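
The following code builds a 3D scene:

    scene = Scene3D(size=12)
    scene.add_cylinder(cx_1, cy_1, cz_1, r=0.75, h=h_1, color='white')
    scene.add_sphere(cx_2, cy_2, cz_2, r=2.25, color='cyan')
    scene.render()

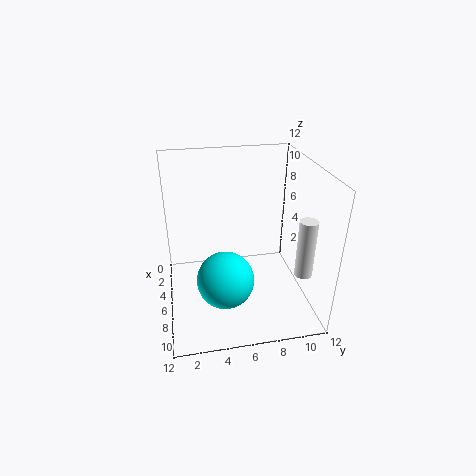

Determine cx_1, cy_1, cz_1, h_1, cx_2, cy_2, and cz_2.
cx_1 = 8
cy_1 = 11.25
cz_1 = 3
h_1 = 5
cx_2 = 8.5
cy_2 = 4.5
cz_2 = 3.75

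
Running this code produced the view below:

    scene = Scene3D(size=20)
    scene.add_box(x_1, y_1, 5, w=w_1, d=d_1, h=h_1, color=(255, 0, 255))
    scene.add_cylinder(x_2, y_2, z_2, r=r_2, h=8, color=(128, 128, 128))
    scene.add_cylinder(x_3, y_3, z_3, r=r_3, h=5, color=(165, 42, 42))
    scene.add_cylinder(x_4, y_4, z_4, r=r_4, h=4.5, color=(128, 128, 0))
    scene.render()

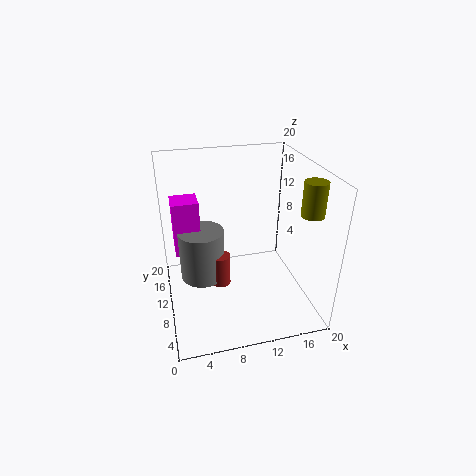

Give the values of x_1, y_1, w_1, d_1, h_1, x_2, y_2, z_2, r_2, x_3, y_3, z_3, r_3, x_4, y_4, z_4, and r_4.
x_1 = 1.5, y_1 = 15, w_1 = 4, d_1 = 4, h_1 = 8.5, x_2 = 5.5, y_2 = 15, z_2 = 1, r_2 = 3.5, x_3 = 8, y_3 = 13, z_3 = 0.5, r_3 = 1.5, x_4 = 18.5, y_4 = 5.5, z_4 = 14.5, r_4 = 1.5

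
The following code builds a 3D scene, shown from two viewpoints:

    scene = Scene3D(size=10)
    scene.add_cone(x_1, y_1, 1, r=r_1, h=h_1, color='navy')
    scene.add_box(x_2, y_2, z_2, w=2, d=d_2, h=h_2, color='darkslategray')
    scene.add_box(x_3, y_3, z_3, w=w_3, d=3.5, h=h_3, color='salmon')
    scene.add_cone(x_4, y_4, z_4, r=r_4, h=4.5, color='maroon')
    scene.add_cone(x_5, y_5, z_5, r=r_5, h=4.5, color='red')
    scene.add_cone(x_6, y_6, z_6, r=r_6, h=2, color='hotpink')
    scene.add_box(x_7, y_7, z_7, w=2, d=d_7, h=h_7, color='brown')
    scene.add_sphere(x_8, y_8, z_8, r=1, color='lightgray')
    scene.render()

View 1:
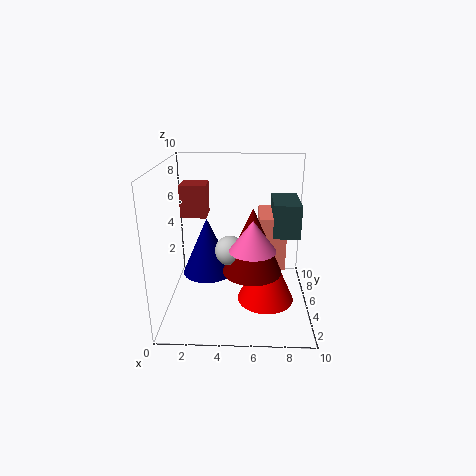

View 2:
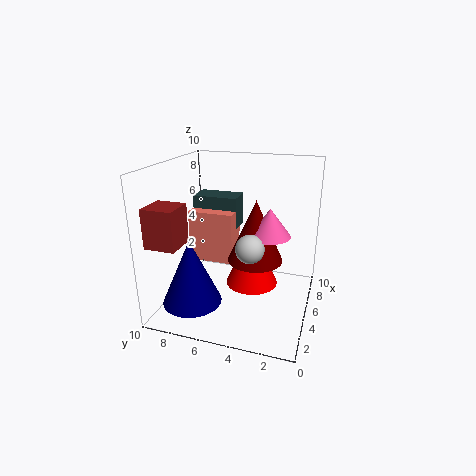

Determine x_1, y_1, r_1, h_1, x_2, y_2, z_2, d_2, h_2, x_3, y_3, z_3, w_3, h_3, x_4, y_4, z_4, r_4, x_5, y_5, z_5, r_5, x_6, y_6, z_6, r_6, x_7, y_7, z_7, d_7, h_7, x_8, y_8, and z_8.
x_1 = 2.5
y_1 = 7.5
r_1 = 2
h_1 = 4.5
x_2 = 7.5
y_2 = 6
z_2 = 4.5
d_2 = 3.5
h_2 = 2.5
x_3 = 6.5
y_3 = 6
z_3 = 2
w_3 = 2
h_3 = 4
x_4 = 6
y_4 = 4
z_4 = 3
r_4 = 2
x_5 = 7
y_5 = 4.5
z_5 = 0.5
r_5 = 2
x_6 = 6
y_6 = 3
z_6 = 5
r_6 = 1.5
x_7 = 0.5
y_7 = 7.5
z_7 = 5.5
d_7 = 2
h_7 = 2.5
x_8 = 4.5
y_8 = 4
z_8 = 4.5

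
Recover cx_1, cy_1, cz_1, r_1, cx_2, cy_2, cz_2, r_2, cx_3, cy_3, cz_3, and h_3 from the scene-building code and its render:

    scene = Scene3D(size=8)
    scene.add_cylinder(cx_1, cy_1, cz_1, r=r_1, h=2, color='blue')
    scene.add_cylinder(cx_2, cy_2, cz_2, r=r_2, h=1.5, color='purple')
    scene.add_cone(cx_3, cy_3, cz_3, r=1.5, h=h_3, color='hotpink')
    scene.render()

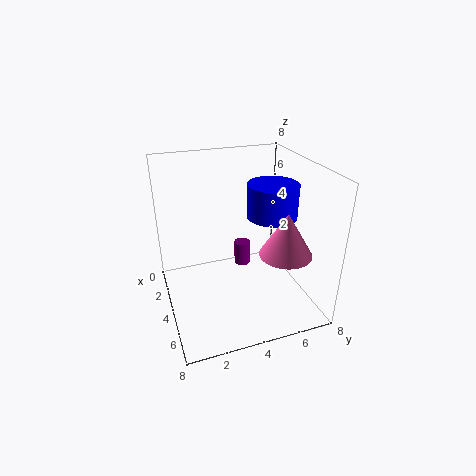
cx_1 = 3
cy_1 = 6.5
cz_1 = 4.5
r_1 = 1.5
cx_2 = 2
cy_2 = 5
cz_2 = 1
r_2 = 0.5
cx_3 = 5
cy_3 = 6.5
cz_3 = 3
h_3 = 2.5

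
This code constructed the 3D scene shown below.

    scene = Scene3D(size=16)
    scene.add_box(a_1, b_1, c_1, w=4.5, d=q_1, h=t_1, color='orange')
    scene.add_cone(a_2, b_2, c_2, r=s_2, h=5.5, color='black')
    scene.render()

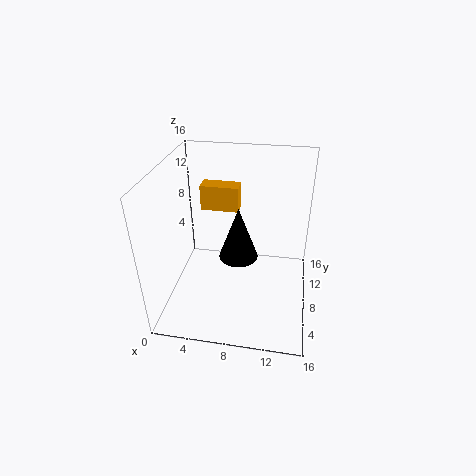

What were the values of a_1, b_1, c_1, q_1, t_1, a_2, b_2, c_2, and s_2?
a_1 = 3
b_1 = 11
c_1 = 9.5
q_1 = 2
t_1 = 3
a_2 = 8.5
b_2 = 5.5
c_2 = 7.5
s_2 = 2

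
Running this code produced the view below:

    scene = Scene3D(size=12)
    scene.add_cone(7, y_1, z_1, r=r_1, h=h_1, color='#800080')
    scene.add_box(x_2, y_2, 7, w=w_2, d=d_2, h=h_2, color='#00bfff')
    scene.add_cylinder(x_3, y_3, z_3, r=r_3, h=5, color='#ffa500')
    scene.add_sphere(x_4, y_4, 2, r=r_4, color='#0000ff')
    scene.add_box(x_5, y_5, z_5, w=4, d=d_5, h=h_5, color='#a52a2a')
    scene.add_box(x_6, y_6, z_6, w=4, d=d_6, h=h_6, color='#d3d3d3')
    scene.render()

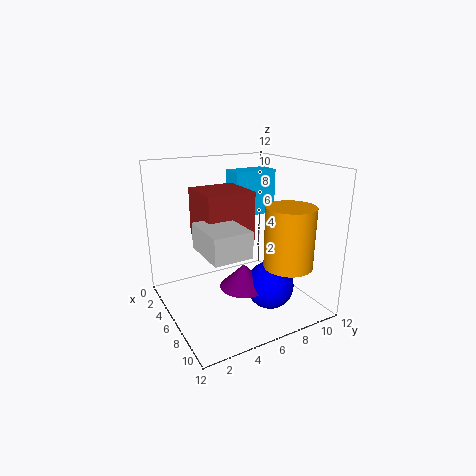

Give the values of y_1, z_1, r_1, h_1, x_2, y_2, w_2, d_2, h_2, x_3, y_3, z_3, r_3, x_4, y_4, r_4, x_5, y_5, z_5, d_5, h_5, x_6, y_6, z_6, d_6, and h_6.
y_1 = 6, z_1 = 2, r_1 = 2, h_1 = 2, x_2 = 2, y_2 = 7, w_2 = 2, d_2 = 4, h_2 = 4, x_3 = 9, y_3 = 9, z_3 = 4, r_3 = 2, x_4 = 8, y_4 = 8, r_4 = 2, x_5 = 3, y_5 = 3, z_5 = 6, d_5 = 4, h_5 = 4, x_6 = 6, y_6 = 2, z_6 = 6, d_6 = 3, h_6 = 2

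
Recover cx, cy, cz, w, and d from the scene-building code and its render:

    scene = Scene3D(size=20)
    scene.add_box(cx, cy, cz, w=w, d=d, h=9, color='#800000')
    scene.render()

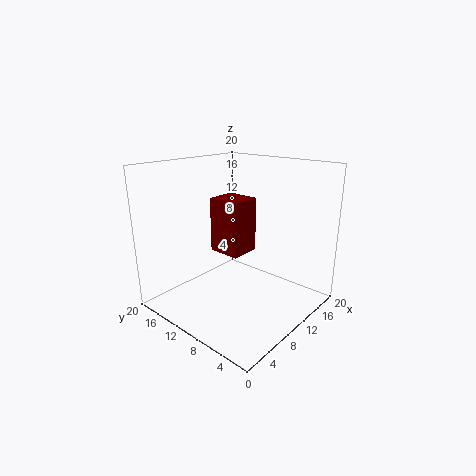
cx = 13.5
cy = 13.5
cz = 4.5
w = 5
d = 5.5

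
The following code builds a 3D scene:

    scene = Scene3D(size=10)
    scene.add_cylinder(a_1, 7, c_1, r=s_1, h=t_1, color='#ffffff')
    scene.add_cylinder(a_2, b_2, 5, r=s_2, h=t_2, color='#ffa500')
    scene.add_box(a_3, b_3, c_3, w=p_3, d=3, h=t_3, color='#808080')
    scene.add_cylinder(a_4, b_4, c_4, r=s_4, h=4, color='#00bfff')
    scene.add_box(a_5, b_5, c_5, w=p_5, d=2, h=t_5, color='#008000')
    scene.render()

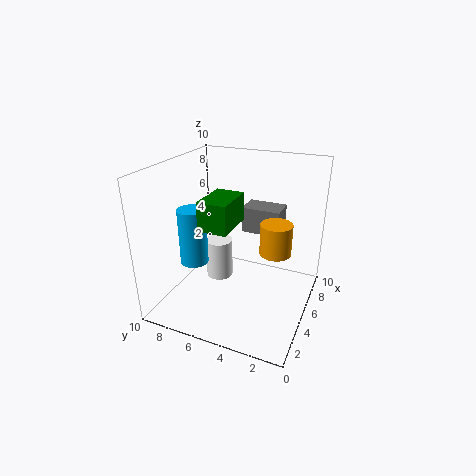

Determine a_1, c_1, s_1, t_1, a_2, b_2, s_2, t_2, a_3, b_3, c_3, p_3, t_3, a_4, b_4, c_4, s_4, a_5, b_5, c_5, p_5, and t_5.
a_1 = 6, c_1 = 1, s_1 = 1, t_1 = 3, a_2 = 4, b_2 = 2, s_2 = 1, t_2 = 2, a_3 = 8, b_3 = 3, c_3 = 4, p_3 = 2, t_3 = 2, a_4 = 4, b_4 = 8, c_4 = 3, s_4 = 1, a_5 = 3, b_5 = 5, c_5 = 6, p_5 = 3, t_5 = 2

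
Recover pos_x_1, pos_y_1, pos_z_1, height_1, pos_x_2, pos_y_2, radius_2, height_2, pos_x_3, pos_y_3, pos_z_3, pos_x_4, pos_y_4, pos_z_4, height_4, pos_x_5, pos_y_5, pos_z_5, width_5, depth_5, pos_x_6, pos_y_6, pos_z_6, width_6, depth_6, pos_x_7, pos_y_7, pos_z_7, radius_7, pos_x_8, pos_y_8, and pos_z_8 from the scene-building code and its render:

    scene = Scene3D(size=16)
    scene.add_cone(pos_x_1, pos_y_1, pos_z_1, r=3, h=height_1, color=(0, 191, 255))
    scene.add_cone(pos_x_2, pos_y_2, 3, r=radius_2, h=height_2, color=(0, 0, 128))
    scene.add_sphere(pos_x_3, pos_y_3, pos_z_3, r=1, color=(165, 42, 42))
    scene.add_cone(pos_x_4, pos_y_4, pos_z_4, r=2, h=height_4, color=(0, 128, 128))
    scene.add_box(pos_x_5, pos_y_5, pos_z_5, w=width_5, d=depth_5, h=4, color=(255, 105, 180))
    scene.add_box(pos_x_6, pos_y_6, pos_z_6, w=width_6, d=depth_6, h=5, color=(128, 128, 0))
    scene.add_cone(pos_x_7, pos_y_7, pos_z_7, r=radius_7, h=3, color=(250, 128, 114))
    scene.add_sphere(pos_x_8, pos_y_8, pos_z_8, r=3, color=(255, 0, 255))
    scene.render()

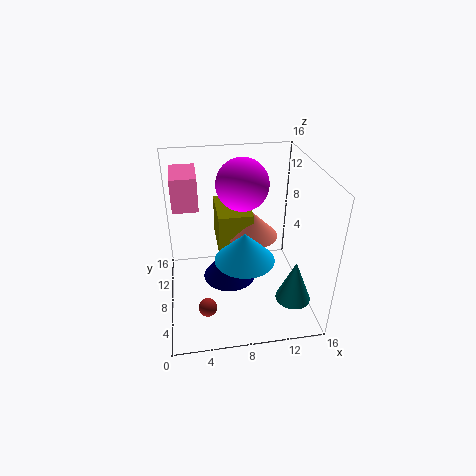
pos_x_1 = 8
pos_y_1 = 4
pos_z_1 = 8
height_1 = 3
pos_x_2 = 7
pos_y_2 = 8
radius_2 = 3
height_2 = 4
pos_x_3 = 4
pos_y_3 = 4
pos_z_3 = 2
pos_x_4 = 14
pos_y_4 = 5
pos_z_4 = 1
height_4 = 5
pos_x_5 = 1
pos_y_5 = 11
pos_z_5 = 10
width_5 = 3
depth_5 = 5
pos_x_6 = 6
pos_y_6 = 9
pos_z_6 = 5
width_6 = 4
depth_6 = 6
pos_x_7 = 10
pos_y_7 = 10
pos_z_7 = 7
radius_7 = 3
pos_x_8 = 9
pos_y_8 = 11
pos_z_8 = 13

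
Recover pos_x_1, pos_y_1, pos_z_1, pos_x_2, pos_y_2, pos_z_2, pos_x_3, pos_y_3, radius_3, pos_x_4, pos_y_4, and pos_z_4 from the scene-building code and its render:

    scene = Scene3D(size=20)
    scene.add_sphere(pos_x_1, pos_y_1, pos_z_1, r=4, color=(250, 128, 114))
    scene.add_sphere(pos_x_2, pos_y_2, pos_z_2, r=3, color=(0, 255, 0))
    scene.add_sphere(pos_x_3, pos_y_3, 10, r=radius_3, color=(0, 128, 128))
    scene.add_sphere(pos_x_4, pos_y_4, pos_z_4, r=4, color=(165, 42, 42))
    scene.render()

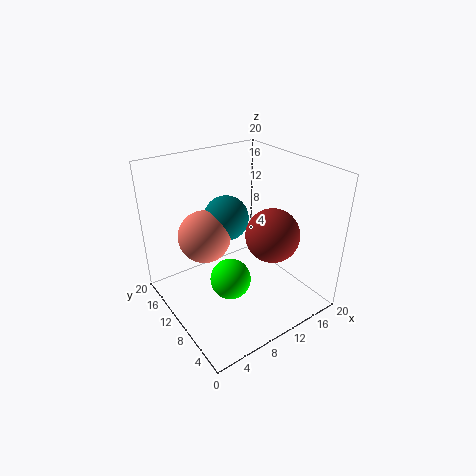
pos_x_1 = 8; pos_y_1 = 16; pos_z_1 = 8; pos_x_2 = 9; pos_y_2 = 10.5; pos_z_2 = 3; pos_x_3 = 12; pos_y_3 = 16; radius_3 = 3.5; pos_x_4 = 15.5; pos_y_4 = 9; pos_z_4 = 9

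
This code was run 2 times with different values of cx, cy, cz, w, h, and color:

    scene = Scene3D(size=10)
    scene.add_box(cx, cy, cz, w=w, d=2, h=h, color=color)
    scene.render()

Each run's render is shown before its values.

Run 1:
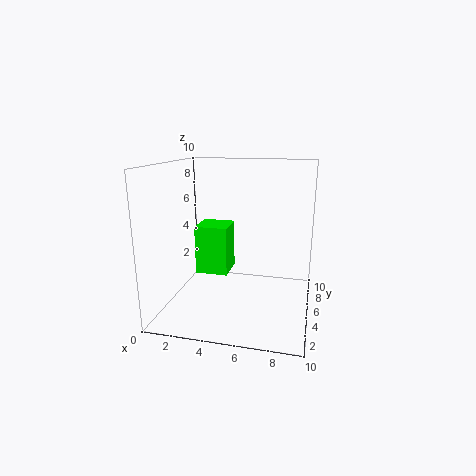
cx = 3, cy = 2, cz = 3.5, w = 2, h = 3, color = 'lime'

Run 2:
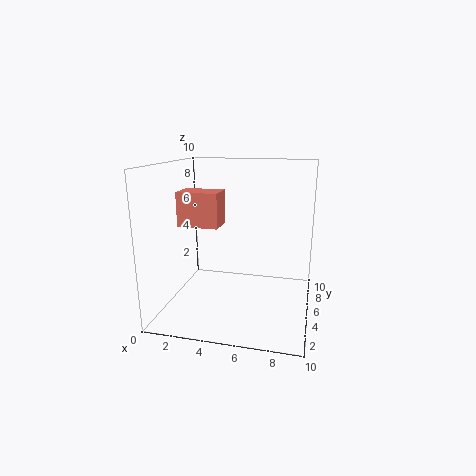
cx = 0.5, cy = 5, cz = 5.5, w = 3, h = 2.5, color = 'salmon'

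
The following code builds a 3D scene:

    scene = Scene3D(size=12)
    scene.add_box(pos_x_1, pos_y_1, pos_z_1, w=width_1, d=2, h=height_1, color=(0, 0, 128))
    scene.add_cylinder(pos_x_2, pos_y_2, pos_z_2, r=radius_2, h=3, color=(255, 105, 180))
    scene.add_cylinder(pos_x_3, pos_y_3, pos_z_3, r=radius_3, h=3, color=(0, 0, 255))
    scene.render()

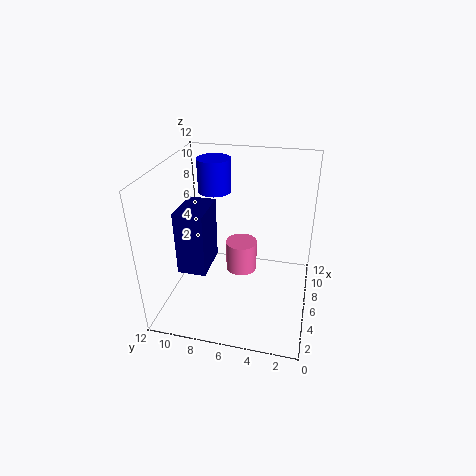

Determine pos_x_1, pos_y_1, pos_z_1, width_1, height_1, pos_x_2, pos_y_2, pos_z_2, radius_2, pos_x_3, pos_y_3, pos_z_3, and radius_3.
pos_x_1 = 0.5; pos_y_1 = 7; pos_z_1 = 6; width_1 = 3; height_1 = 4.5; pos_x_2 = 9.5; pos_y_2 = 6.5; pos_z_2 = 0.5; radius_2 = 1.5; pos_x_3 = 9.5; pos_y_3 = 9; pos_z_3 = 8.5; radius_3 = 1.5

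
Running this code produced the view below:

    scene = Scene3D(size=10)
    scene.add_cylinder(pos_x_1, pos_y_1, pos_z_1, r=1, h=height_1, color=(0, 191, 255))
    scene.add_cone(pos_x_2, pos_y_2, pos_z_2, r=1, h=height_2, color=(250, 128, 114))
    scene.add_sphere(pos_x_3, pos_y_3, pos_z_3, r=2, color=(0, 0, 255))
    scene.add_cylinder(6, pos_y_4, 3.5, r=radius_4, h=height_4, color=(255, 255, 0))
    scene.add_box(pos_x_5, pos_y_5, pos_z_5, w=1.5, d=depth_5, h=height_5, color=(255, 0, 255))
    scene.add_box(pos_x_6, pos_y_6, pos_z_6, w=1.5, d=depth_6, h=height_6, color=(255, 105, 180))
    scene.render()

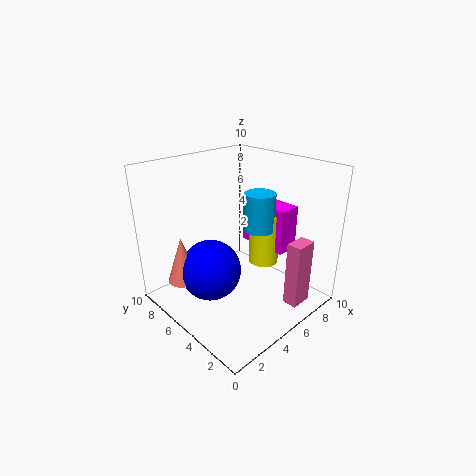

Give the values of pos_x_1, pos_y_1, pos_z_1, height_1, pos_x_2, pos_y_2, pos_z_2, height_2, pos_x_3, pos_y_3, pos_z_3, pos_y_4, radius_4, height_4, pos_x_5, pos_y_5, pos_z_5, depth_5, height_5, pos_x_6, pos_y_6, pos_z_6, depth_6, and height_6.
pos_x_1 = 5.5
pos_y_1 = 3.5
pos_z_1 = 6
height_1 = 2.5
pos_x_2 = 1
pos_y_2 = 6
pos_z_2 = 3
height_2 = 3
pos_x_3 = 2.5
pos_y_3 = 5
pos_z_3 = 3.5
pos_y_4 = 3.5
radius_4 = 1
height_4 = 3.5
pos_x_5 = 6
pos_y_5 = 2
pos_z_5 = 4.5
depth_5 = 3.5
height_5 = 3
pos_x_6 = 6
pos_y_6 = 0.5
pos_z_6 = 1
depth_6 = 1
height_6 = 4.5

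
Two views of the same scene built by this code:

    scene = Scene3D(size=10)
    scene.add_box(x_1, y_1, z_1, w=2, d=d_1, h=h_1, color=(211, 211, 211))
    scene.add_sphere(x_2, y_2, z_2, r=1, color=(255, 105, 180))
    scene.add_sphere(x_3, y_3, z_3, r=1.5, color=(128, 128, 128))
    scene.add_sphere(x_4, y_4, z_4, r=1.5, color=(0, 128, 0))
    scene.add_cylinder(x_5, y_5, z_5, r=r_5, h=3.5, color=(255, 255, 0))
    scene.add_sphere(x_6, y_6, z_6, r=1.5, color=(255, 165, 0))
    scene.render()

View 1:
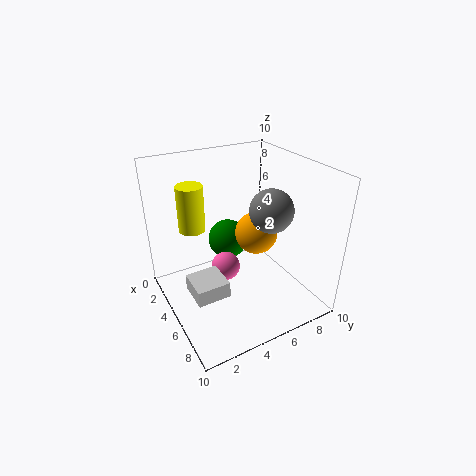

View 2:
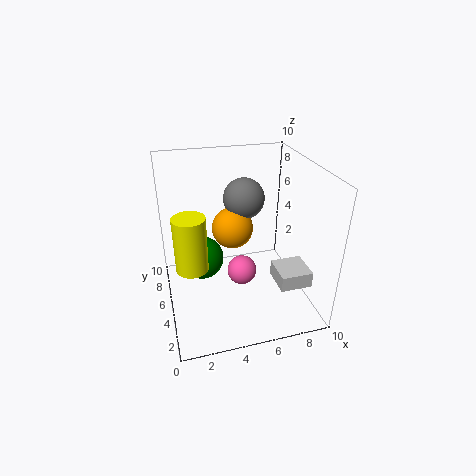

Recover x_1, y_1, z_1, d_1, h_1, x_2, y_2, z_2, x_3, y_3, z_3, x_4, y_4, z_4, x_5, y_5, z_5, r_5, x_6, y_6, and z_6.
x_1 = 6.5, y_1 = 0.5, z_1 = 3.5, d_1 = 2, h_1 = 1, x_2 = 5, y_2 = 4, z_2 = 3, x_3 = 6, y_3 = 7, z_3 = 7, x_4 = 2.5, y_4 = 5.5, z_4 = 3.5, x_5 = 1.5, y_5 = 3, z_5 = 4.5, r_5 = 1, x_6 = 5, y_6 = 6.5, z_6 = 5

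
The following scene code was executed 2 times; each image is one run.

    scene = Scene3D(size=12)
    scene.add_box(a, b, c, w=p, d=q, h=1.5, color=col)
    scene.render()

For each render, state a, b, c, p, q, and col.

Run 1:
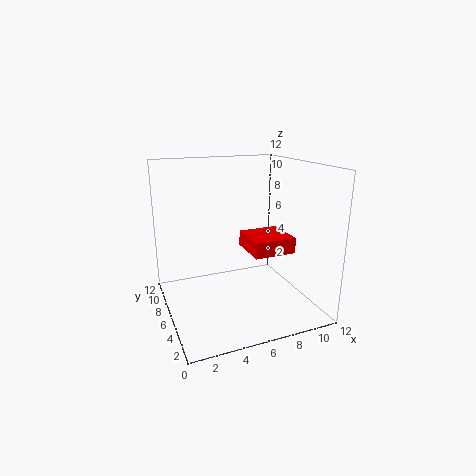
a = 8; b = 6.5; c = 3.5; p = 4; q = 4; col = 'red'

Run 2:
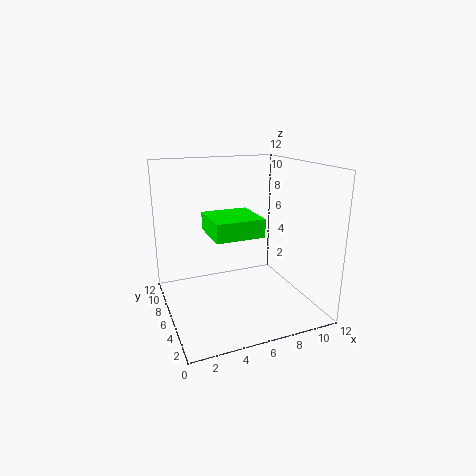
a = 3.5; b = 4; c = 6.5; p = 4; q = 4; col = 'lime'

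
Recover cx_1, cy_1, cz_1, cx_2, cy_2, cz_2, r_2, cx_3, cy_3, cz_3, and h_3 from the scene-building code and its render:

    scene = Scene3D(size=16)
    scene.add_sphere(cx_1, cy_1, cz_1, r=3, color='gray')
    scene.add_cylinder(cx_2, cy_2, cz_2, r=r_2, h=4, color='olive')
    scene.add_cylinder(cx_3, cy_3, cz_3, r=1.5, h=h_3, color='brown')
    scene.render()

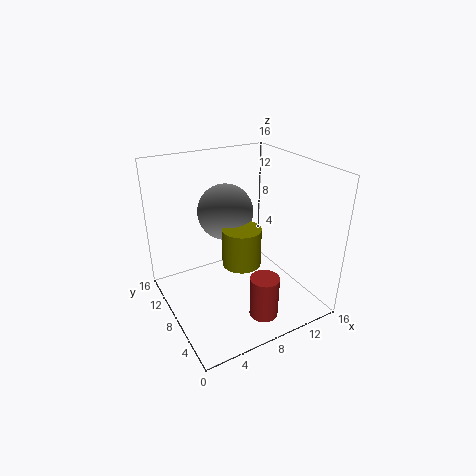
cx_1 = 7
cy_1 = 9
cz_1 = 11
cx_2 = 7
cy_2 = 5.5
cz_2 = 6.5
r_2 = 2
cx_3 = 8
cy_3 = 2.5
cz_3 = 1.5
h_3 = 4.5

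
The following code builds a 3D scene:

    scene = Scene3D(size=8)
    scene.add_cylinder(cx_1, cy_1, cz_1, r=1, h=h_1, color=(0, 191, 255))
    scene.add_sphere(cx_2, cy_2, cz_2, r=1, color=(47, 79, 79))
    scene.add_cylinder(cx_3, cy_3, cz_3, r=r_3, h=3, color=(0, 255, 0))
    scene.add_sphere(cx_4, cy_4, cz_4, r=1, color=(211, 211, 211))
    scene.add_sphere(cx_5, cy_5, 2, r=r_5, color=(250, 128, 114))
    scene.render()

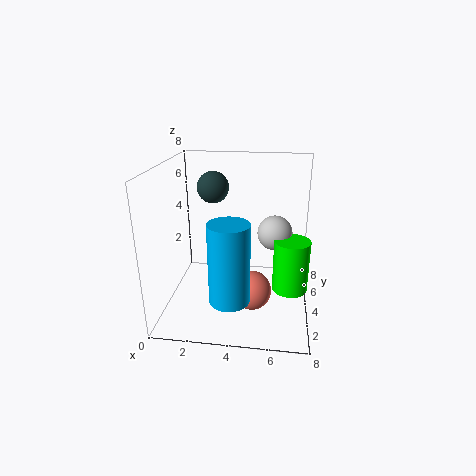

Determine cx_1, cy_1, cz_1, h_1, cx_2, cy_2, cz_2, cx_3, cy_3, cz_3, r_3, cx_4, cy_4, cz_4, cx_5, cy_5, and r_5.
cx_1 = 4; cy_1 = 1; cz_1 = 2; h_1 = 4; cx_2 = 2; cy_2 = 7; cz_2 = 6; cx_3 = 7; cy_3 = 4; cz_3 = 1; r_3 = 1; cx_4 = 6; cy_4 = 5; cz_4 = 4; cx_5 = 5; cy_5 = 2; r_5 = 1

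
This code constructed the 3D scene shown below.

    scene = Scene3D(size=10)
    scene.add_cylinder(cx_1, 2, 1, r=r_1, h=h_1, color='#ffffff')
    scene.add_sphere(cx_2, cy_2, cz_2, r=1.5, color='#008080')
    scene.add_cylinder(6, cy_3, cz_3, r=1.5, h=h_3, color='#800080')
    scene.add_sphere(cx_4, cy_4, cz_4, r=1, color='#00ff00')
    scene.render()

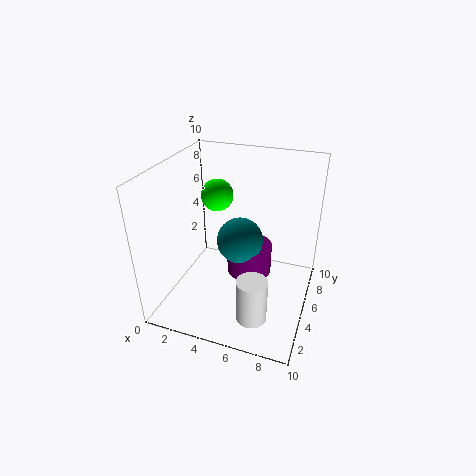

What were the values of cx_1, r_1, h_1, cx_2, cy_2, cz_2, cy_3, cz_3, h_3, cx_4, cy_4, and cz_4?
cx_1 = 7; r_1 = 1; h_1 = 3; cx_2 = 5.5; cy_2 = 4; cz_2 = 5.5; cy_3 = 4.5; cz_3 = 3; h_3 = 2; cx_4 = 4; cy_4 = 4; cz_4 = 8.5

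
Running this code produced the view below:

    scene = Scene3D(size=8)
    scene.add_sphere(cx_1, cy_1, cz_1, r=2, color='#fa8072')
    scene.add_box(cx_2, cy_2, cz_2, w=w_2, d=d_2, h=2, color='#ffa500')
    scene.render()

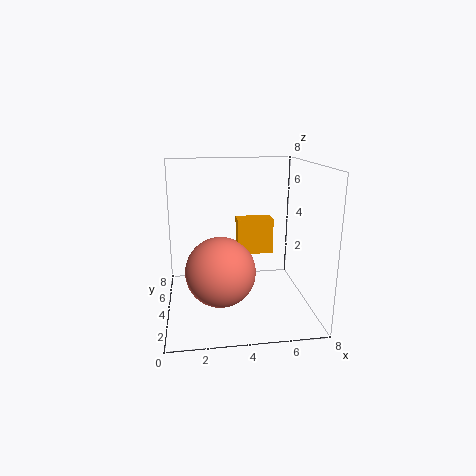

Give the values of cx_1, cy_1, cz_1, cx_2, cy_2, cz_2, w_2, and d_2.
cx_1 = 3
cy_1 = 4
cz_1 = 2
cx_2 = 4
cy_2 = 4
cz_2 = 3
w_2 = 2
d_2 = 1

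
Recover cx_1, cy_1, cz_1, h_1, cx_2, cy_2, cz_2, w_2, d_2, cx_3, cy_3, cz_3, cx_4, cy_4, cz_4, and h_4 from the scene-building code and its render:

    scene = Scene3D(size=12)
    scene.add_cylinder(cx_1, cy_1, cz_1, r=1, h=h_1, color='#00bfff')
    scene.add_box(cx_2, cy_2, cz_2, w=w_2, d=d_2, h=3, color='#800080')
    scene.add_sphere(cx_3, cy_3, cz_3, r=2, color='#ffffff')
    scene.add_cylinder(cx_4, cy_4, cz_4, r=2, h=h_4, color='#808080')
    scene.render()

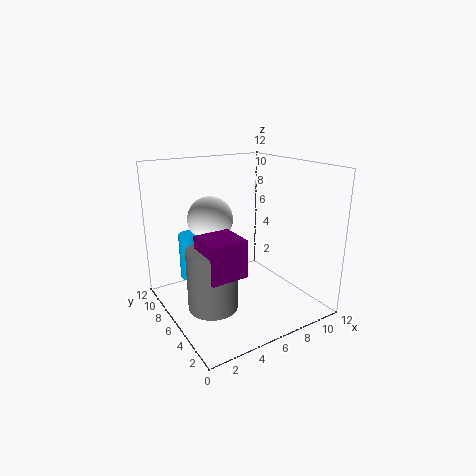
cx_1 = 3; cy_1 = 9; cz_1 = 2; h_1 = 4; cx_2 = 2; cy_2 = 3; cz_2 = 4; w_2 = 3; d_2 = 3; cx_3 = 5; cy_3 = 9; cz_3 = 7; cx_4 = 3; cy_4 = 5; cz_4 = 1; h_4 = 5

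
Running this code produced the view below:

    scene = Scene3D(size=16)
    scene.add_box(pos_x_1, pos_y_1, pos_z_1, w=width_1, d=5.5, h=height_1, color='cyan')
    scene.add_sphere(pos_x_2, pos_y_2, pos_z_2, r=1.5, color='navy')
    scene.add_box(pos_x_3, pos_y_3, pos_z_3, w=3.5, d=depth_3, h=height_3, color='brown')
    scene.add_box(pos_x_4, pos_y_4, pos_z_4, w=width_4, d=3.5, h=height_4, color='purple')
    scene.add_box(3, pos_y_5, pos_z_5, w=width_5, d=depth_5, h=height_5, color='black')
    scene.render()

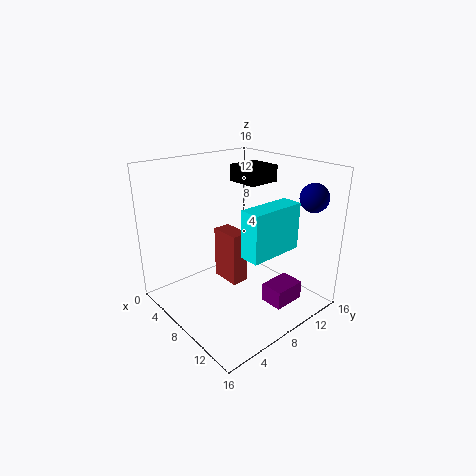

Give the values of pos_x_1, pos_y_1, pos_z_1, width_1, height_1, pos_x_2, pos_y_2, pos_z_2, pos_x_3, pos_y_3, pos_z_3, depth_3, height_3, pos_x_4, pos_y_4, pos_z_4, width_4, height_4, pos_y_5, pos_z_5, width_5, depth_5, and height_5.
pos_x_1 = 13; pos_y_1 = 4; pos_z_1 = 9; width_1 = 2; height_1 = 4.5; pos_x_2 = 14; pos_y_2 = 13; pos_z_2 = 13; pos_x_3 = 5; pos_y_3 = 7; pos_z_3 = 2.5; depth_3 = 2; height_3 = 6; pos_x_4 = 12; pos_y_4 = 8; pos_z_4 = 2; width_4 = 2.5; height_4 = 2; pos_y_5 = 11; pos_z_5 = 13; width_5 = 4; depth_5 = 4; height_5 = 2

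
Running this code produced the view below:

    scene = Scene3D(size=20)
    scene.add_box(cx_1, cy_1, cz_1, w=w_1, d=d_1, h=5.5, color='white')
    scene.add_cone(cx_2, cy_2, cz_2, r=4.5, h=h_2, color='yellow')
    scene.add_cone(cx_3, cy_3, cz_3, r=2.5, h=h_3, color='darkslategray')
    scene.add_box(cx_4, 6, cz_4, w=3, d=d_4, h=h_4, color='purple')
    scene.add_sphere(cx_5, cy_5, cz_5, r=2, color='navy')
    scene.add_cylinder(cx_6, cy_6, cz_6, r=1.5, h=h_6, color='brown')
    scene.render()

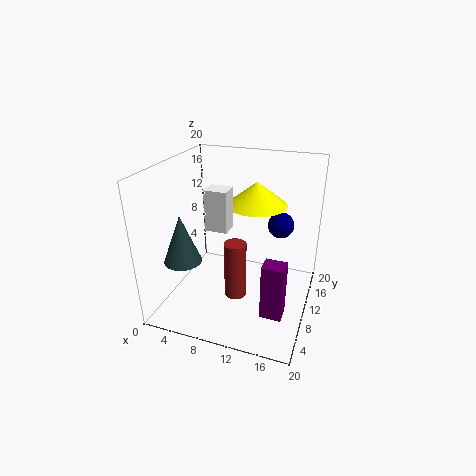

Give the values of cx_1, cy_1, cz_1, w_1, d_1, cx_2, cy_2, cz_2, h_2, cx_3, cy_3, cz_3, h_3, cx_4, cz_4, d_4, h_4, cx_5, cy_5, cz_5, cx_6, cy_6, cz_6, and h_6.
cx_1 = 6.5
cy_1 = 7
cz_1 = 12
w_1 = 3
d_1 = 2.5
cx_2 = 11
cy_2 = 15.5
cz_2 = 13
h_2 = 3.5
cx_3 = 4
cy_3 = 5
cz_3 = 8
h_3 = 6.5
cx_4 = 14.5
cz_4 = 0.5
d_4 = 2.5
h_4 = 8
cx_5 = 14.5
cy_5 = 17
cz_5 = 9.5
cx_6 = 10.5
cy_6 = 7.5
cz_6 = 2.5
h_6 = 8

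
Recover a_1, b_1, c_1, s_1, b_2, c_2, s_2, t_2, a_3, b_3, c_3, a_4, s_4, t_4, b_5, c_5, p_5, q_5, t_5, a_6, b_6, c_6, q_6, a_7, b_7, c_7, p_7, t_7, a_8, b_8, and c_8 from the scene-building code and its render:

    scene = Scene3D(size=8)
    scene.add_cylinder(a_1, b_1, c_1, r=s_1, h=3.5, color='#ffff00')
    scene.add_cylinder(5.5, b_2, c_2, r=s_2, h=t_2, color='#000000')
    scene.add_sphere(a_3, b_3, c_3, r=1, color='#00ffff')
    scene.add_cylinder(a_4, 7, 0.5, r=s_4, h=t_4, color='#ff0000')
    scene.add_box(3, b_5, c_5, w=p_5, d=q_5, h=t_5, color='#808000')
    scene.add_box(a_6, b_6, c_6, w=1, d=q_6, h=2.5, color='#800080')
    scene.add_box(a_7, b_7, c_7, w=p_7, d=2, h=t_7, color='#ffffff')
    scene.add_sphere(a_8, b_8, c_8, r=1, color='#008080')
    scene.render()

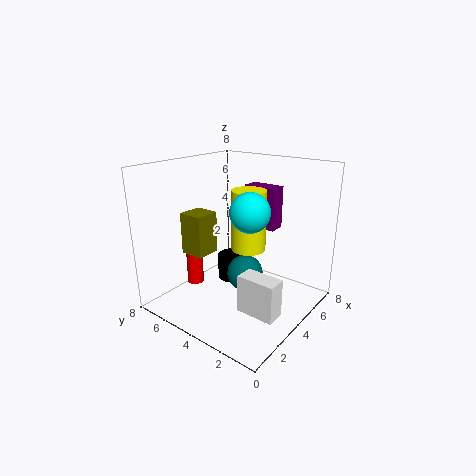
a_1 = 5
b_1 = 4
c_1 = 3
s_1 = 1
b_2 = 5.5
c_2 = 0.5
s_2 = 1
t_2 = 1.5
a_3 = 3
b_3 = 2.5
c_3 = 6
a_4 = 3.5
s_4 = 0.5
t_4 = 3.5
b_5 = 6
c_5 = 2.5
p_5 = 1.5
q_5 = 1.5
t_5 = 2.5
a_6 = 6
b_6 = 3
c_6 = 4
q_6 = 2
a_7 = 2
b_7 = 0.5
c_7 = 1
p_7 = 1
t_7 = 2
a_8 = 4
b_8 = 3.5
c_8 = 2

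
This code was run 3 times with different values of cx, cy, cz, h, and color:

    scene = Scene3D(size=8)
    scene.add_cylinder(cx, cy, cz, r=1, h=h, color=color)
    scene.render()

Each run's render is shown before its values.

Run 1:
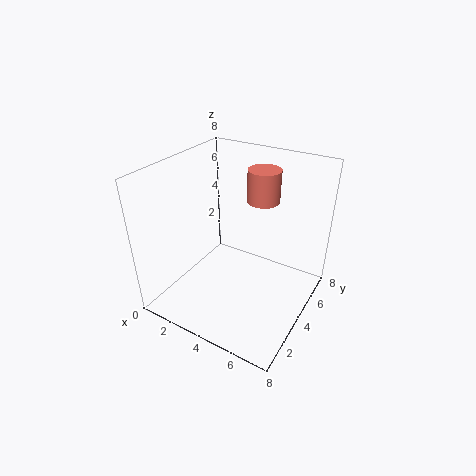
cx = 4
cy = 7
cz = 5
h = 2
color = 'salmon'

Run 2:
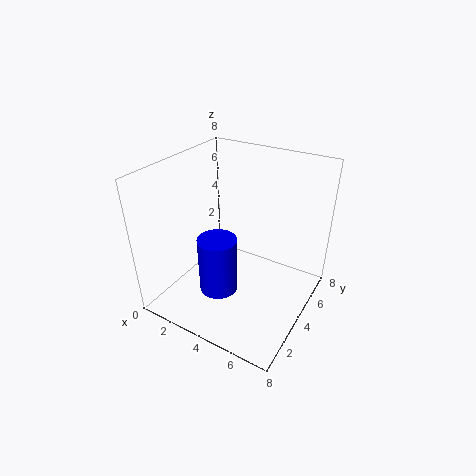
cx = 4
cy = 2
cz = 2
h = 3
color = 'blue'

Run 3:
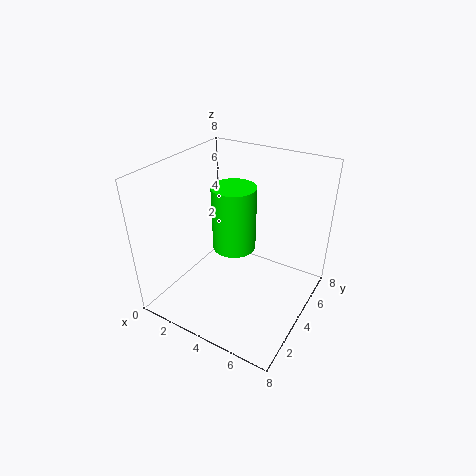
cx = 5
cy = 2
cz = 5
h = 3
color = 'lime'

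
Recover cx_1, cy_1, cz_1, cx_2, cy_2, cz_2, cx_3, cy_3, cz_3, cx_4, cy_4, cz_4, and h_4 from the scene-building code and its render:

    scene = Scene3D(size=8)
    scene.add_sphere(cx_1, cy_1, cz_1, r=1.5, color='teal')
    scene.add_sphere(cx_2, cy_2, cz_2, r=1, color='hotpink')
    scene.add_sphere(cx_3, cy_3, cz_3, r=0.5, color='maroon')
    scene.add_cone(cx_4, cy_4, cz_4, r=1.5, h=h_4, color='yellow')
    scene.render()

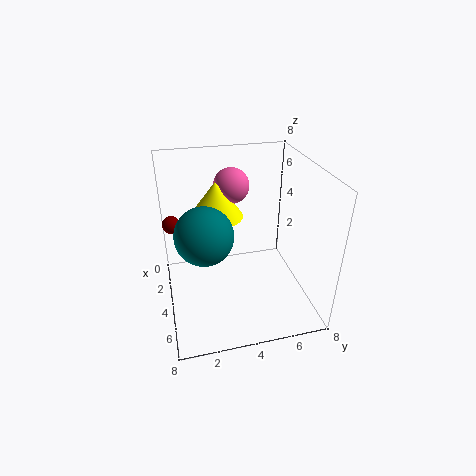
cx_1 = 5; cy_1 = 2; cz_1 = 5; cx_2 = 2.5; cy_2 = 4; cz_2 = 6.5; cx_3 = 2.5; cy_3 = 0.5; cz_3 = 4.5; cx_4 = 3; cy_4 = 3; cz_4 = 5; h_4 = 2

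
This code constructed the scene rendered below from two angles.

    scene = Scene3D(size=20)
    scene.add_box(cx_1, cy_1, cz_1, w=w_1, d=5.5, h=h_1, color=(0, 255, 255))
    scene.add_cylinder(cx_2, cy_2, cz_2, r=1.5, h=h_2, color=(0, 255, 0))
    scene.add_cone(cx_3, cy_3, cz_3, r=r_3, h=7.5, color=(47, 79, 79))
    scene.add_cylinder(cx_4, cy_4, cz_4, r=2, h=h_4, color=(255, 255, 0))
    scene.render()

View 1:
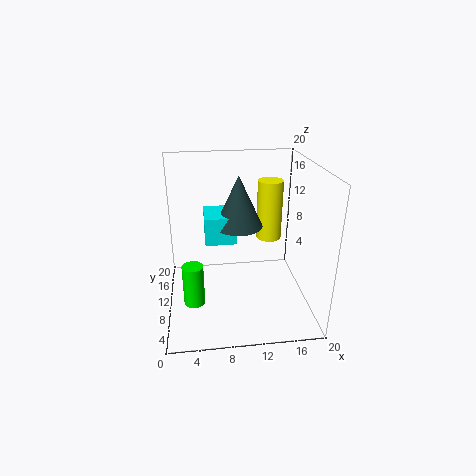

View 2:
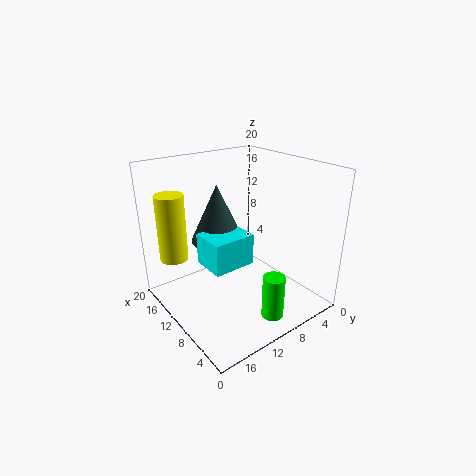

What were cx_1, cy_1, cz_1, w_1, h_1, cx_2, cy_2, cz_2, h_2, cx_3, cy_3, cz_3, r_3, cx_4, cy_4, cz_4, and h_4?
cx_1 = 5.5; cy_1 = 11; cz_1 = 8.5; w_1 = 4.5; h_1 = 4; cx_2 = 3.5; cy_2 = 9; cz_2 = 0.5; h_2 = 6; cx_3 = 10.5; cy_3 = 13; cz_3 = 10.5; r_3 = 3.5; cx_4 = 16; cy_4 = 17; cz_4 = 6.5; h_4 = 9.5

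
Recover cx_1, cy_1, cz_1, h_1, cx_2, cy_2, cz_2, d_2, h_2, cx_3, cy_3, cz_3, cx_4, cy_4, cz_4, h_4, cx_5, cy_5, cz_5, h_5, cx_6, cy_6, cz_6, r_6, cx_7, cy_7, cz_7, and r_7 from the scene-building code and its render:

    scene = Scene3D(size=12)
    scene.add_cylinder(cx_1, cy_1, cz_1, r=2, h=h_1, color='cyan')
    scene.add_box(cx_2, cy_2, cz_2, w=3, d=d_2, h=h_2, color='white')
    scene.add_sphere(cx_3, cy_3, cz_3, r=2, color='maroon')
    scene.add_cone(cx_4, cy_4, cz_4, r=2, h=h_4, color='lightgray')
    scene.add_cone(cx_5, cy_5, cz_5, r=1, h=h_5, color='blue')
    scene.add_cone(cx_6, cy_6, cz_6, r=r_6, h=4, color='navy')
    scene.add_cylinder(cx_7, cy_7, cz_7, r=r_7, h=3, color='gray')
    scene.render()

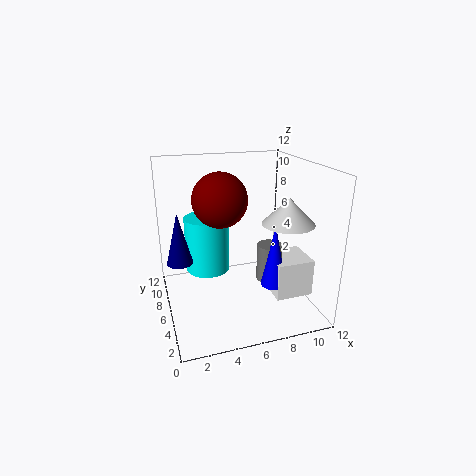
cx_1 = 4
cy_1 = 9
cz_1 = 2
h_1 = 5
cx_2 = 8
cy_2 = 2
cz_2 = 2
d_2 = 3
h_2 = 3
cx_3 = 4
cy_3 = 4
cz_3 = 10
cx_4 = 9
cy_4 = 3
cz_4 = 8
h_4 = 2
cx_5 = 8
cy_5 = 3
cz_5 = 3
h_5 = 5
cx_6 = 1
cy_6 = 5
cz_6 = 5
r_6 = 1
cx_7 = 8
cy_7 = 4
cz_7 = 3
r_7 = 1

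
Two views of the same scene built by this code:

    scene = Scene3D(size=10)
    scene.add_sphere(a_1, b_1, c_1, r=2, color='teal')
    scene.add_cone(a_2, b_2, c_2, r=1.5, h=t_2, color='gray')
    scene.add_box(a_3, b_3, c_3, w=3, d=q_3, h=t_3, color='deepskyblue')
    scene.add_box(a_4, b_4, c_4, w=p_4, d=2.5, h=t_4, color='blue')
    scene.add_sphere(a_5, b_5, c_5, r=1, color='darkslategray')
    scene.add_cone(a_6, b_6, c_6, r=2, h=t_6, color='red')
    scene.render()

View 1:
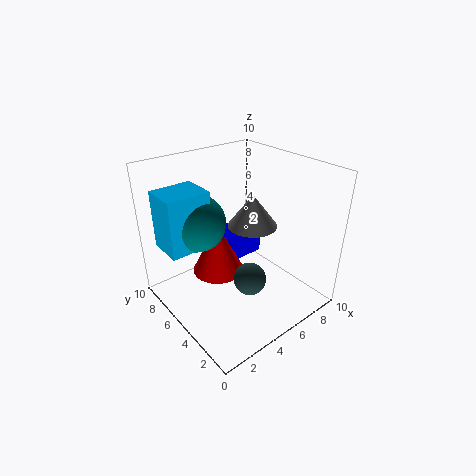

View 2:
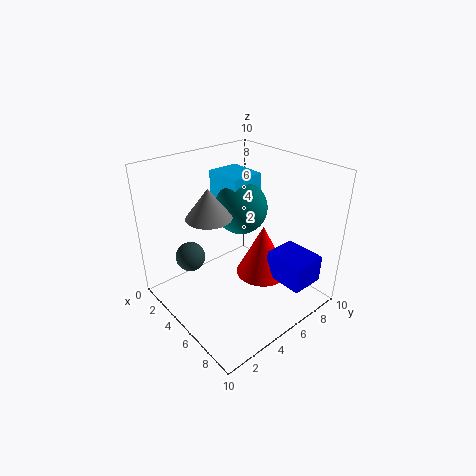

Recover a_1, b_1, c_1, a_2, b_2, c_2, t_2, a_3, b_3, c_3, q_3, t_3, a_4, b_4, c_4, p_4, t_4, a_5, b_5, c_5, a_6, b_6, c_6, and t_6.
a_1 = 3, b_1 = 7, c_1 = 6, a_2 = 4.5, b_2 = 3, c_2 = 7, t_2 = 2, a_3 = 0.5, b_3 = 6, c_3 = 4.5, q_3 = 2.5, t_3 = 4, a_4 = 6, b_4 = 7, c_4 = 1.5, p_4 = 3, t_4 = 2, a_5 = 3.5, b_5 = 2, c_5 = 4, a_6 = 5, b_6 = 7.5, c_6 = 1, t_6 = 4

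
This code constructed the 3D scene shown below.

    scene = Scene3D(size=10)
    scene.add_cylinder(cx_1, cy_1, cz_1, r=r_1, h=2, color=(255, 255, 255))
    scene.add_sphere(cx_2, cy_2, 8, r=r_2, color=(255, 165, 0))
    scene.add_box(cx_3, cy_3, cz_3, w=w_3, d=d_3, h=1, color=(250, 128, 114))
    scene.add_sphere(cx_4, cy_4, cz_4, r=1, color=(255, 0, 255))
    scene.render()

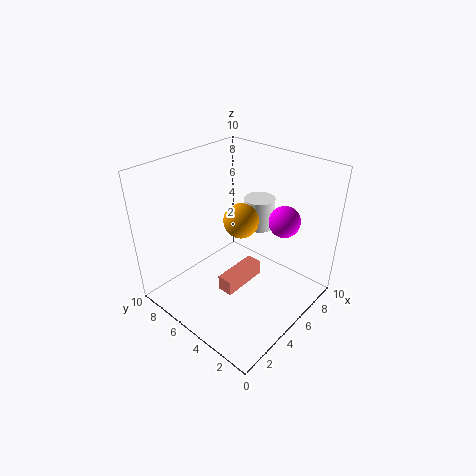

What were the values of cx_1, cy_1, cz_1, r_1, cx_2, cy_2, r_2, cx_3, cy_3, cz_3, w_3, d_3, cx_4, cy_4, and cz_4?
cx_1 = 6, cy_1 = 4, cz_1 = 6, r_1 = 1, cx_2 = 3, cy_2 = 3, r_2 = 1, cx_3 = 2, cy_3 = 3, cz_3 = 3, w_3 = 3, d_3 = 1, cx_4 = 6, cy_4 = 2, cz_4 = 7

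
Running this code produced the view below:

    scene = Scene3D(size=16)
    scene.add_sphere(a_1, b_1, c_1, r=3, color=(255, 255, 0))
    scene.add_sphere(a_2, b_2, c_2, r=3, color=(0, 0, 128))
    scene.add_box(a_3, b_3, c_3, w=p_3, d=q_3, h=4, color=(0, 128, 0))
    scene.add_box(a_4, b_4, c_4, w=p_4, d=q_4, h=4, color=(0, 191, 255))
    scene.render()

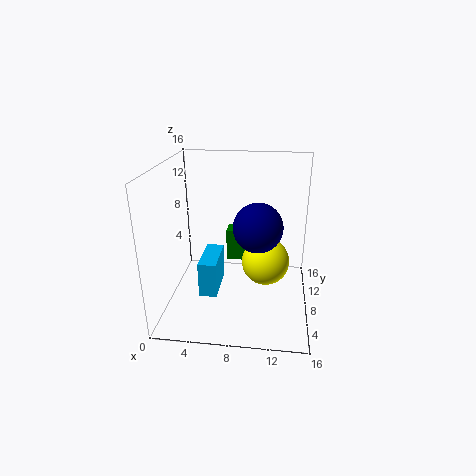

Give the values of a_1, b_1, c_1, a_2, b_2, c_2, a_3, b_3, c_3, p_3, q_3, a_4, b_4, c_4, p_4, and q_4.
a_1 = 11, b_1 = 12, c_1 = 3, a_2 = 10, b_2 = 11, c_2 = 8, a_3 = 6, b_3 = 12, c_3 = 3, p_3 = 3, q_3 = 2, a_4 = 4, b_4 = 5, c_4 = 2, p_4 = 2, q_4 = 5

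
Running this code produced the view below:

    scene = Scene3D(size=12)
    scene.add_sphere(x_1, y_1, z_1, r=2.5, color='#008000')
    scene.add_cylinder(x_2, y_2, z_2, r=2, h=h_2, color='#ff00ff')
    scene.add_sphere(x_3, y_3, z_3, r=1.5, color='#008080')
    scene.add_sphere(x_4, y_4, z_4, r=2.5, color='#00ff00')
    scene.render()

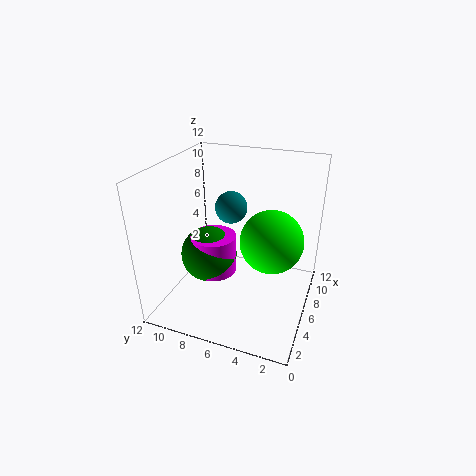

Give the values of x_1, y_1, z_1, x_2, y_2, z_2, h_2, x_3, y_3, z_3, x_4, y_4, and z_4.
x_1 = 6.5, y_1 = 9, z_1 = 3.5, x_2 = 6.5, y_2 = 8.5, z_2 = 2, h_2 = 3.5, x_3 = 9.5, y_3 = 8, z_3 = 7, x_4 = 5.5, y_4 = 3, z_4 = 6.5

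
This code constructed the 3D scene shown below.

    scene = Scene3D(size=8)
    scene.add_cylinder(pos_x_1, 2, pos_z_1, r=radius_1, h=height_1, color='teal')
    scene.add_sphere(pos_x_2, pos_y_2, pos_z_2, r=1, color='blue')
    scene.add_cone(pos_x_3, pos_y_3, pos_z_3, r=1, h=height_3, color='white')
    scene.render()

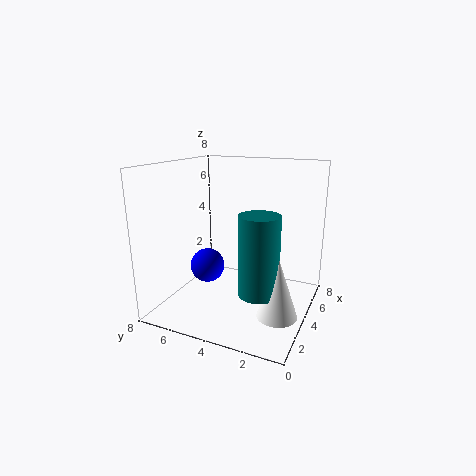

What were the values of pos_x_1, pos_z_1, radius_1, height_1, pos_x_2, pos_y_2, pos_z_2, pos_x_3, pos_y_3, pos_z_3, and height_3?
pos_x_1 = 2; pos_z_1 = 2; radius_1 = 1; height_1 = 4; pos_x_2 = 4; pos_y_2 = 6; pos_z_2 = 2; pos_x_3 = 2; pos_y_3 = 1; pos_z_3 = 1; height_3 = 3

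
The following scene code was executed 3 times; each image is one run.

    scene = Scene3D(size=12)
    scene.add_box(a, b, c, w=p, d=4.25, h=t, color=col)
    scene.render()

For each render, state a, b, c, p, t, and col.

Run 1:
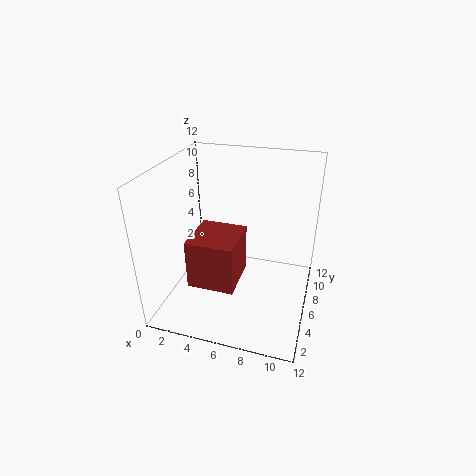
a = 2.25; b = 3.5; c = 2; p = 4; t = 4.25; col = 'brown'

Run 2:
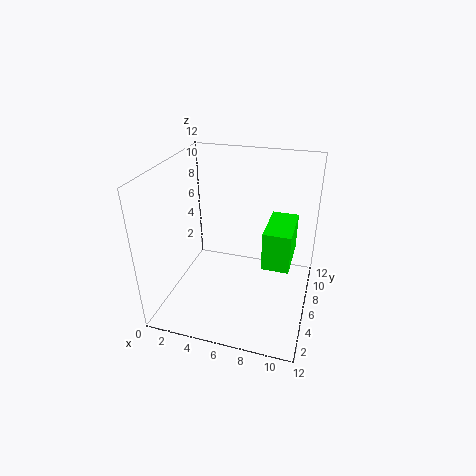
a = 8.25; b = 5; c = 4; p = 2.25; t = 3.25; col = 'lime'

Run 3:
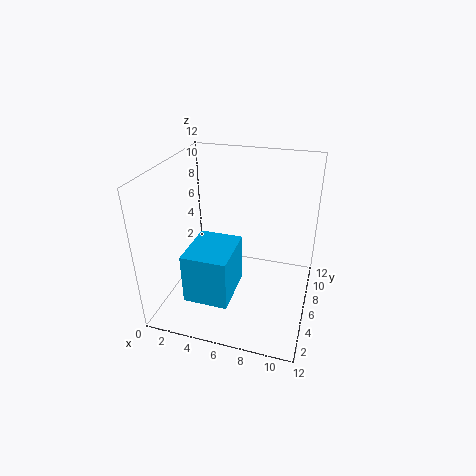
a = 3; b = 1.25; c = 2.5; p = 3.5; t = 4; col = 'deepskyblue'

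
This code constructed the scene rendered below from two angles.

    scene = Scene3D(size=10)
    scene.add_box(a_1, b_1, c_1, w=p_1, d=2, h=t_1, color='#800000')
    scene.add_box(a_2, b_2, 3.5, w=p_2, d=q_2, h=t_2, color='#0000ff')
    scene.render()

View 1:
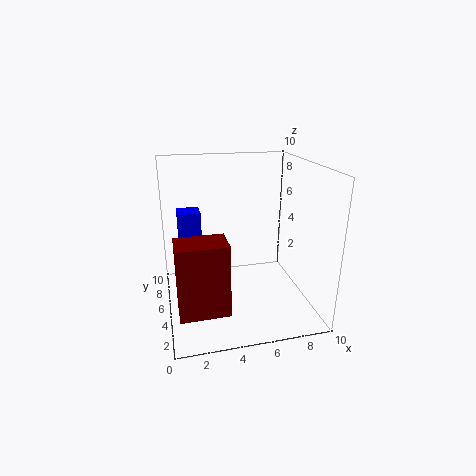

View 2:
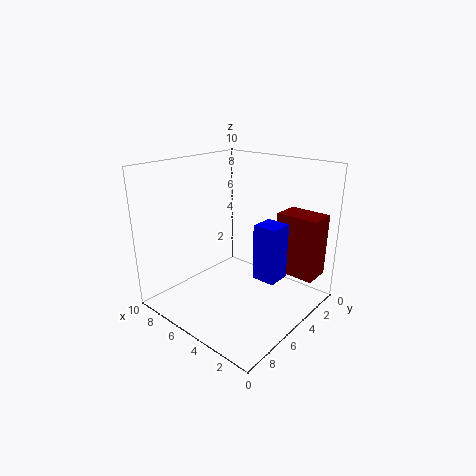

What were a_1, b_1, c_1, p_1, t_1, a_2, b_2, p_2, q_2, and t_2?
a_1 = 0.5, b_1 = 0.5, c_1 = 2, p_1 = 3, t_1 = 4.5, a_2 = 1, b_2 = 5, p_2 = 1.5, q_2 = 1.5, t_2 = 3.5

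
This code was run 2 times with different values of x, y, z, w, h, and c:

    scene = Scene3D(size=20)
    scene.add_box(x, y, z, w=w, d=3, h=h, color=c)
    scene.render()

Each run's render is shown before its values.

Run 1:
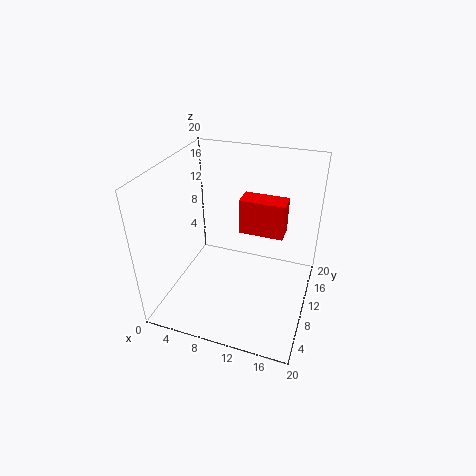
x = 9.75; y = 11; z = 10.25; w = 6.25; h = 5; c = 'red'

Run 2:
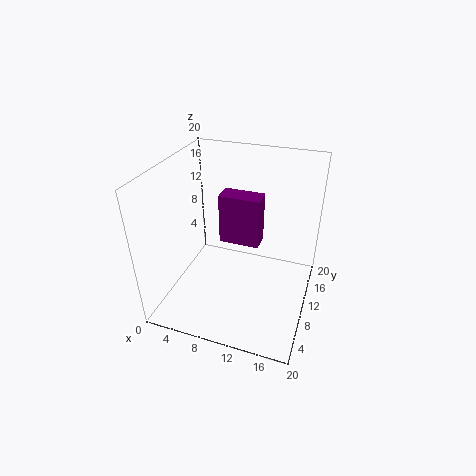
x = 6.25; y = 12.25; z = 7.25; w = 6; h = 7.5; c = 'purple'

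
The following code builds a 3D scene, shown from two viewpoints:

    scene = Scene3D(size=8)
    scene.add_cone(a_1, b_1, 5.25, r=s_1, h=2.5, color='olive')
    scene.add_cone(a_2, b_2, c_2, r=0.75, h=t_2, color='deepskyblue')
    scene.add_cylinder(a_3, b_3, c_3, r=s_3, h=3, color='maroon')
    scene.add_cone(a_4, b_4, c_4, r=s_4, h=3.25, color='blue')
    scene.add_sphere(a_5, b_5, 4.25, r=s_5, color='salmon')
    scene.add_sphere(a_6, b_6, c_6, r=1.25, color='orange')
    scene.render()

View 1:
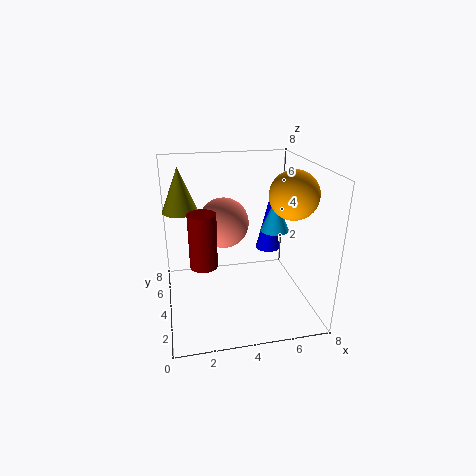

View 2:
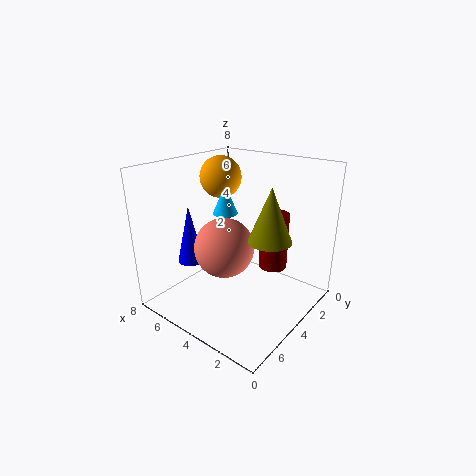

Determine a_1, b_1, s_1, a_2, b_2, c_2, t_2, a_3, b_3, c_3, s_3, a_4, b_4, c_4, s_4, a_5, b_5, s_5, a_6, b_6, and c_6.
a_1 = 1
b_1 = 5.5
s_1 = 1
a_2 = 5.75
b_2 = 3
c_2 = 4.75
t_2 = 1.75
a_3 = 2
b_3 = 3.5
c_3 = 2.75
s_3 = 0.75
a_4 = 6.25
b_4 = 5.5
c_4 = 2.5
s_4 = 0.75
a_5 = 3.5
b_5 = 5.75
s_5 = 1.5
a_6 = 6.5
b_6 = 2.5
c_6 = 6.75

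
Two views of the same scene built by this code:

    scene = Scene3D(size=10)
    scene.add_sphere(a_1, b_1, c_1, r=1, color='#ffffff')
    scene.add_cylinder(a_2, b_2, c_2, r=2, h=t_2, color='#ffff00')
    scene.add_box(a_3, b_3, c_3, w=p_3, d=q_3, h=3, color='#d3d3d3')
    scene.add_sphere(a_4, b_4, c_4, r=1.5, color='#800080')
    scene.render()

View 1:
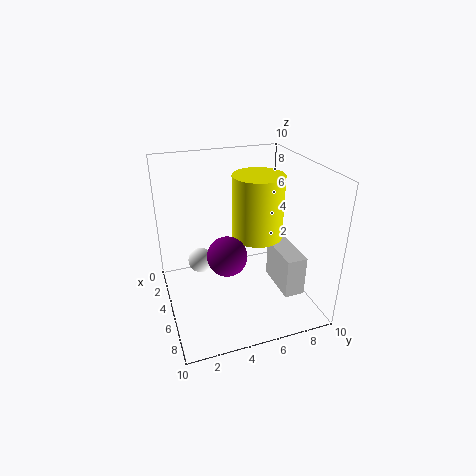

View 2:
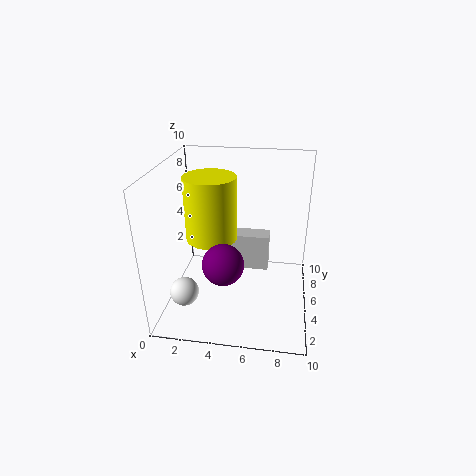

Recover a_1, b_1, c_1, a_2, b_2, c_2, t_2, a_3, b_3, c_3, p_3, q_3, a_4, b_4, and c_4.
a_1 = 1.5
b_1 = 3
c_1 = 1.5
a_2 = 2.5
b_2 = 7.5
c_2 = 3.5
t_2 = 5
a_3 = 3.5
b_3 = 8
c_3 = 0.5
p_3 = 3.5
q_3 = 1.5
a_4 = 4
b_4 = 4.5
c_4 = 3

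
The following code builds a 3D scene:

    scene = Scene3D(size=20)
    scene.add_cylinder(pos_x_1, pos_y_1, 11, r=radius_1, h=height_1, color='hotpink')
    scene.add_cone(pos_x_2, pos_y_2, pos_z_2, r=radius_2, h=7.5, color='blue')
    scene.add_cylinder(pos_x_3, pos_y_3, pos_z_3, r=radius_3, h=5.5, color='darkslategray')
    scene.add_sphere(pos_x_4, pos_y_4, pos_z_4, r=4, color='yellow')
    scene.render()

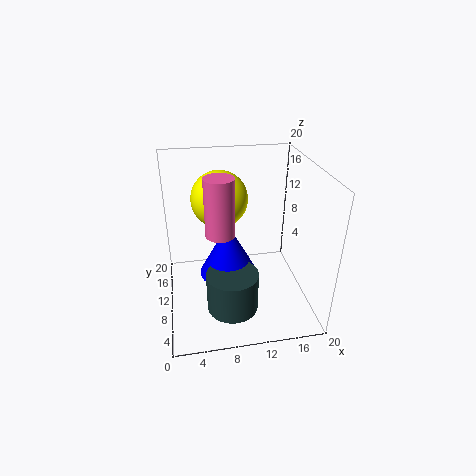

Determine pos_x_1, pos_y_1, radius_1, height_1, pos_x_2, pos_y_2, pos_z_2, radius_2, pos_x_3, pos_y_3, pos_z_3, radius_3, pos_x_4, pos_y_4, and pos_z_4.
pos_x_1 = 7.5
pos_y_1 = 9.5
radius_1 = 2
height_1 = 8
pos_x_2 = 8.5
pos_y_2 = 9.5
pos_z_2 = 5
radius_2 = 4
pos_x_3 = 8.5
pos_y_3 = 6
pos_z_3 = 1.5
radius_3 = 3.5
pos_x_4 = 8
pos_y_4 = 13.5
pos_z_4 = 14.5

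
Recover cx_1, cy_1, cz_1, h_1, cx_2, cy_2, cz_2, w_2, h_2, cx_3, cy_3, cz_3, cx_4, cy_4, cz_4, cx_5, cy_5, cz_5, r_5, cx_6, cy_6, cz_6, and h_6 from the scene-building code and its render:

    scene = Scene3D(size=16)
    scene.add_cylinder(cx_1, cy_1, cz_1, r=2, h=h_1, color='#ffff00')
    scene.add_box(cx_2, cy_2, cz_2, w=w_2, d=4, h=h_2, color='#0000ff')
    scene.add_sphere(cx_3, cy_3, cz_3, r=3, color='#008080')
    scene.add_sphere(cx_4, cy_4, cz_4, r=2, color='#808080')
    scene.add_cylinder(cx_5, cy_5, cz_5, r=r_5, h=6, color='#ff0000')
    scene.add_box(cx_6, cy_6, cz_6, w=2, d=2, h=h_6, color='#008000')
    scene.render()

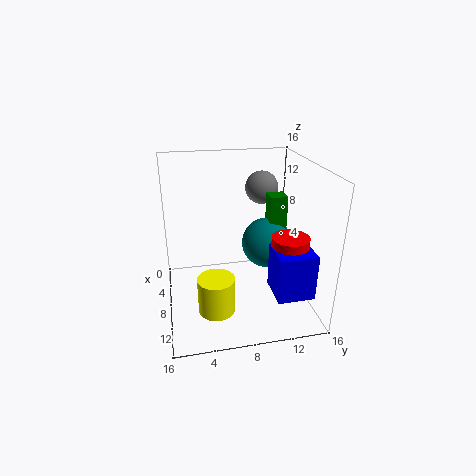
cx_1 = 11; cy_1 = 5; cz_1 = 1; h_1 = 4; cx_2 = 10; cy_2 = 11; cz_2 = 3; w_2 = 4; h_2 = 5; cx_3 = 6; cy_3 = 12; cz_3 = 6; cx_4 = 3; cy_4 = 12; cz_4 = 12; cx_5 = 11; cy_5 = 13; cz_5 = 3; r_5 = 2; cx_6 = 5; cy_6 = 12; cz_6 = 5; h_6 = 7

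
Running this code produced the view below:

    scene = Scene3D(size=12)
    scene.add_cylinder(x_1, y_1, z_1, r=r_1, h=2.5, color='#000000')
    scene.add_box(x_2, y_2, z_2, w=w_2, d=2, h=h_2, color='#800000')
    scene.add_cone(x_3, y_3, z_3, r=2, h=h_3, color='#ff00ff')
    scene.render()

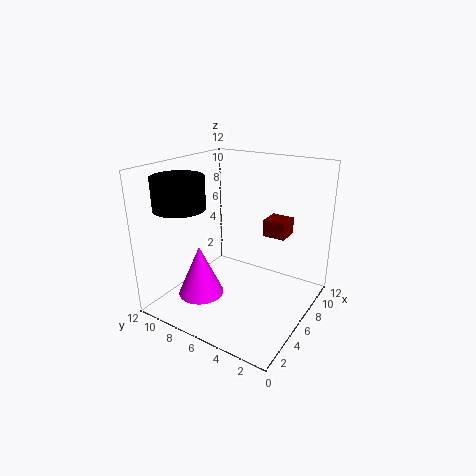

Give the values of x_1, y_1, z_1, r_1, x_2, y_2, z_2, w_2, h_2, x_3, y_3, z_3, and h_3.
x_1 = 2.5; y_1 = 9; z_1 = 9; r_1 = 2; x_2 = 8.5; y_2 = 3; z_2 = 5.5; w_2 = 2; h_2 = 1.5; x_3 = 4.5; y_3 = 9; z_3 = 0.5; h_3 = 4.5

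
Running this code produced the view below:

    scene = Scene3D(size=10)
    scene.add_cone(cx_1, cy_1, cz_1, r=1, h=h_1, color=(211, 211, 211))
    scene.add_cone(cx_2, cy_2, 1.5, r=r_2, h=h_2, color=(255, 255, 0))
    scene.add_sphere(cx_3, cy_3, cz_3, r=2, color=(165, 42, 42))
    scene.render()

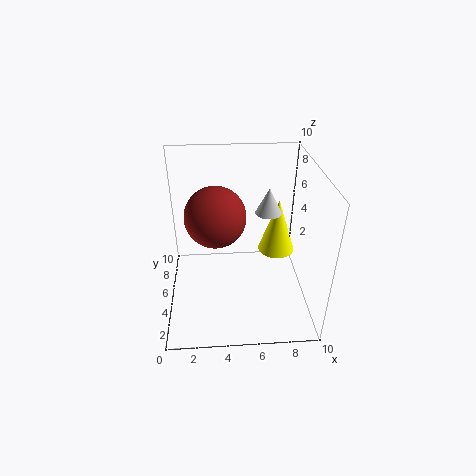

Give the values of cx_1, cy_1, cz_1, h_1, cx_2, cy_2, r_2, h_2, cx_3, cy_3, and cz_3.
cx_1 = 7.5, cy_1 = 7.5, cz_1 = 5.5, h_1 = 2, cx_2 = 8.5, cy_2 = 8.5, r_2 = 1.5, h_2 = 4.5, cx_3 = 3.5, cy_3 = 4.5, cz_3 = 7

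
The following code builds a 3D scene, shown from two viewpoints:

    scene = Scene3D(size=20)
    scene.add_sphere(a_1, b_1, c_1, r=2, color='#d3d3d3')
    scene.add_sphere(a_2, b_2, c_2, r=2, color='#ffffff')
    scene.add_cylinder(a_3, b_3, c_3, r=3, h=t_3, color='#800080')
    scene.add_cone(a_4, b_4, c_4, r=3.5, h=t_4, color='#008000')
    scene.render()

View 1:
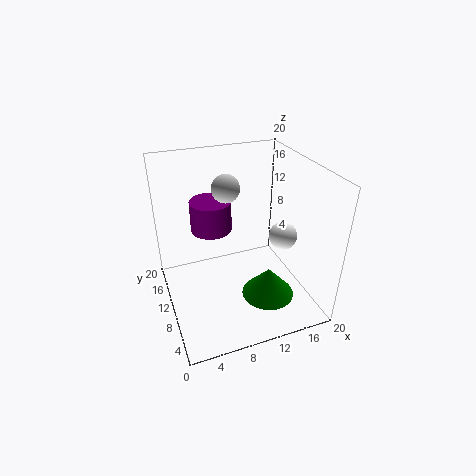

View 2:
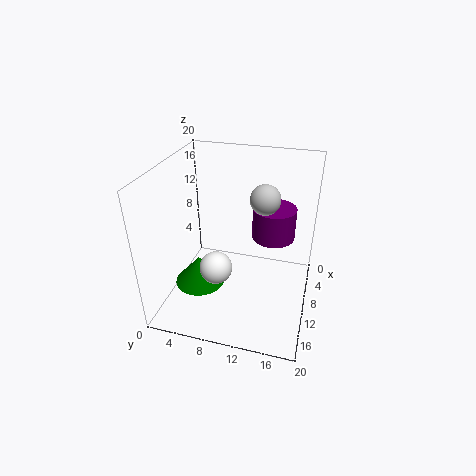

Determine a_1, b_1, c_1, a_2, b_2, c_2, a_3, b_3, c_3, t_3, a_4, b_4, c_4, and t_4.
a_1 = 9.5, b_1 = 13.5, c_1 = 16, a_2 = 16.5, b_2 = 9, c_2 = 9.5, a_3 = 7.5, b_3 = 14.5, c_3 = 9.5, t_3 = 4.5, a_4 = 12.5, b_4 = 5, c_4 = 3.5, t_4 = 4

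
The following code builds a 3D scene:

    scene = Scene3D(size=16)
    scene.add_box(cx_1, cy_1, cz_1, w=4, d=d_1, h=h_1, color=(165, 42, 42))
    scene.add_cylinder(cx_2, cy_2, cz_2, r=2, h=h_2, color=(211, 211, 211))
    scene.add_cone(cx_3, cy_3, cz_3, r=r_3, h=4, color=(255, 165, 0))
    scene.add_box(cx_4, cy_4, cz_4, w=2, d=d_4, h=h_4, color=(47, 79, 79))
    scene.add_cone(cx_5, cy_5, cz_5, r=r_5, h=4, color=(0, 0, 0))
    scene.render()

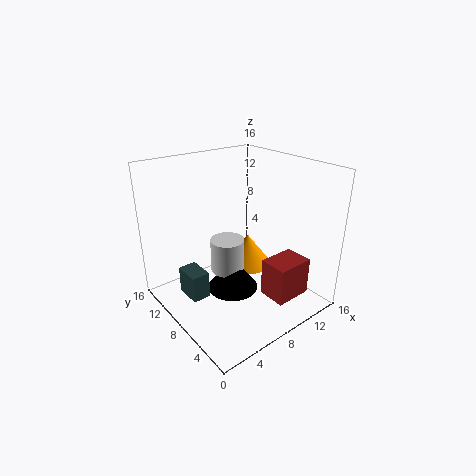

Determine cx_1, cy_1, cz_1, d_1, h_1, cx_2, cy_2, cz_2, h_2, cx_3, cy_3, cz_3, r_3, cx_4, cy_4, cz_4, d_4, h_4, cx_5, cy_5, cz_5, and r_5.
cx_1 = 8
cy_1 = 1
cz_1 = 3
d_1 = 3
h_1 = 4
cx_2 = 8
cy_2 = 10
cz_2 = 3
h_2 = 4
cx_3 = 12
cy_3 = 11
cz_3 = 2
r_3 = 3
cx_4 = 2
cy_4 = 8
cz_4 = 2
d_4 = 3
h_4 = 3
cx_5 = 8
cy_5 = 9
cz_5 = 1
r_5 = 3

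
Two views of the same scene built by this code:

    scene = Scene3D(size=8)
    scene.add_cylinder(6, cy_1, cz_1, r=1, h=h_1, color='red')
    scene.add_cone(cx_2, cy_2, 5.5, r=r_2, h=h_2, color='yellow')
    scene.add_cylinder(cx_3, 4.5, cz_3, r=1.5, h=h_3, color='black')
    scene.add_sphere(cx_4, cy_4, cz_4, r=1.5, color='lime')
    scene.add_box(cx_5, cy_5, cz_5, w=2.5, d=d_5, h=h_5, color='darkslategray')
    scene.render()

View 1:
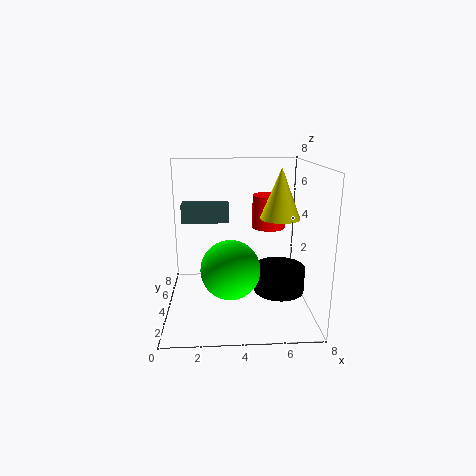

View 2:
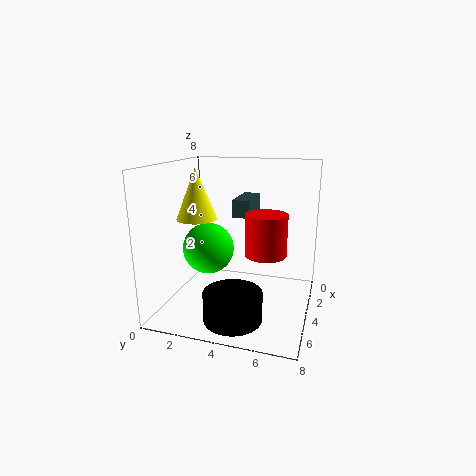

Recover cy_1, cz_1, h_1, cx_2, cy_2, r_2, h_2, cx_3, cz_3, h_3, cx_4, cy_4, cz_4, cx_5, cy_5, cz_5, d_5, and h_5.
cy_1 = 6; cz_1 = 4; h_1 = 2; cx_2 = 6; cy_2 = 2.5; r_2 = 1; h_2 = 2.5; cx_3 = 6.5; cz_3 = 0.5; h_3 = 1.5; cx_4 = 3.5; cy_4 = 2; cz_4 = 3; cx_5 = 1; cy_5 = 3.5; cz_5 = 5; d_5 = 1; h_5 = 1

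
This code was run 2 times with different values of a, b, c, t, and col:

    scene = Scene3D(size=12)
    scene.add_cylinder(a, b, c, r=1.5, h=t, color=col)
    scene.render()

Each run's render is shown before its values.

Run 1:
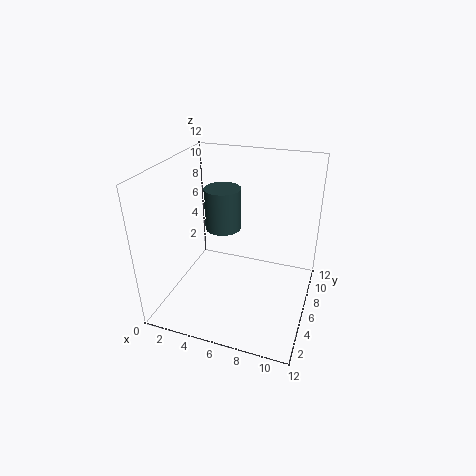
a = 4.5; b = 6.5; c = 6.5; t = 3.5; col = 'darkslategray'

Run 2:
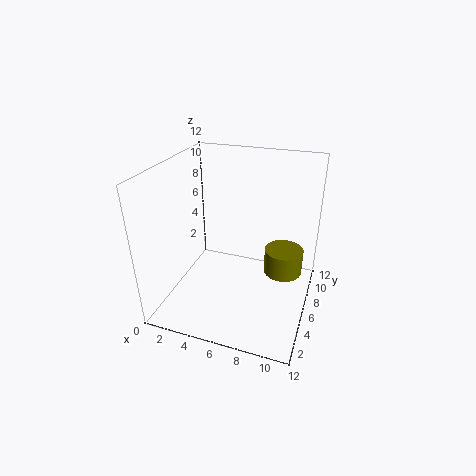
a = 10; b = 5.5; c = 4; t = 2; col = 'olive'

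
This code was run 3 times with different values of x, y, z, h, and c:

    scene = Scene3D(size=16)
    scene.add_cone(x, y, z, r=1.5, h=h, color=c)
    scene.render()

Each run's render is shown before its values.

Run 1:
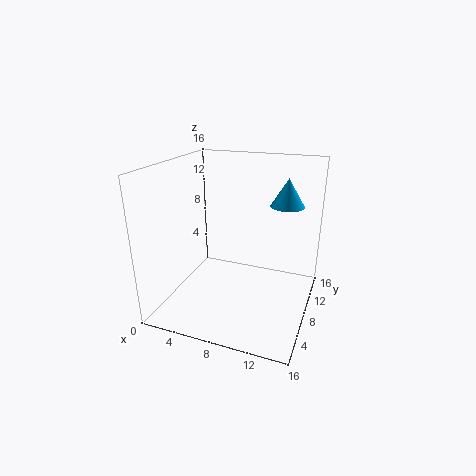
x = 14
y = 4.5
z = 13.5
h = 2.5
c = 'deepskyblue'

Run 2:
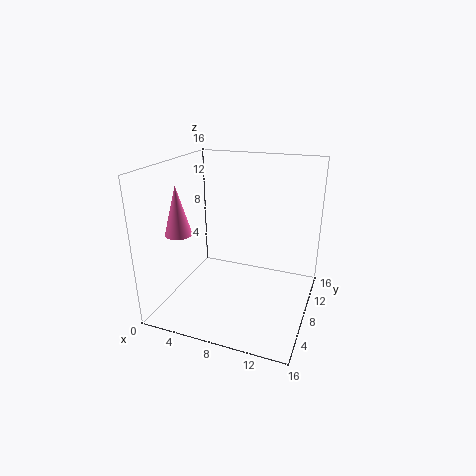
x = 2
y = 5.5
z = 8.5
h = 5.5
c = 'hotpink'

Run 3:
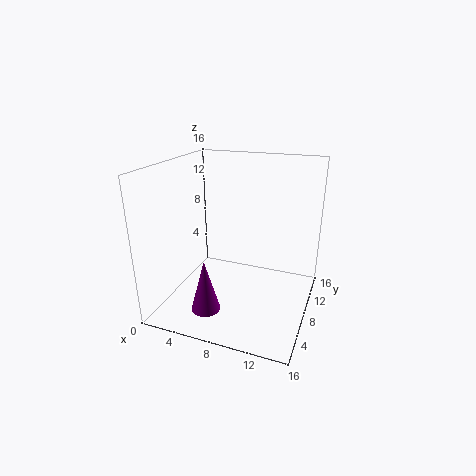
x = 6.5
y = 2.5
z = 2
h = 5.5
c = 'purple'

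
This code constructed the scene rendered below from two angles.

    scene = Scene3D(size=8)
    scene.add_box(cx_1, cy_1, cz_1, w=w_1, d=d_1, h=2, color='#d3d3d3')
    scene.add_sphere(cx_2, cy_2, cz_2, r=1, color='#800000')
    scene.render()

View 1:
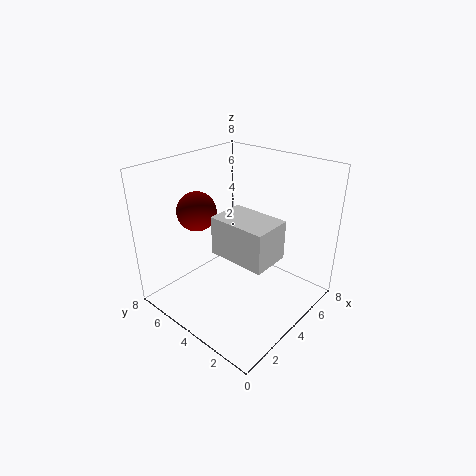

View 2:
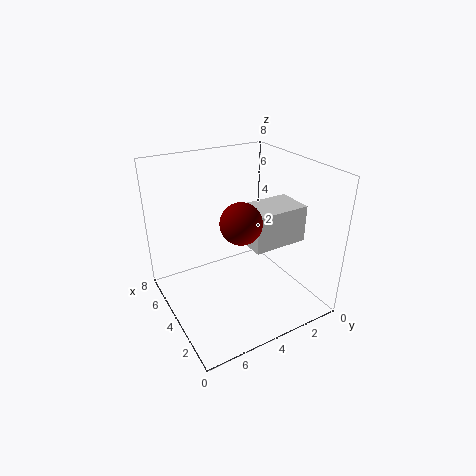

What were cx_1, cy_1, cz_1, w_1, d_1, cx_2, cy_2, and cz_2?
cx_1 = 2, cy_1 = 1, cz_1 = 4, w_1 = 2, d_1 = 3, cx_2 = 2, cy_2 = 5, cz_2 = 6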